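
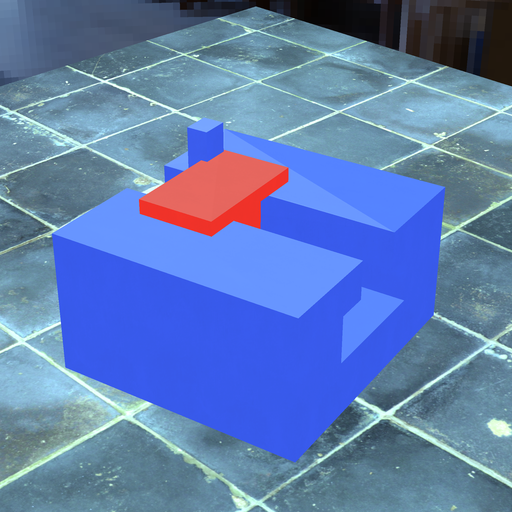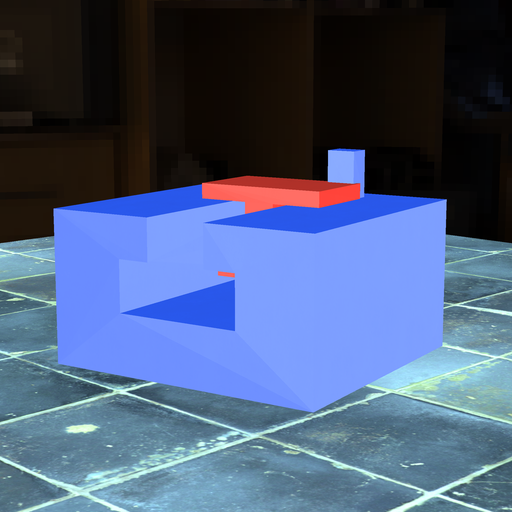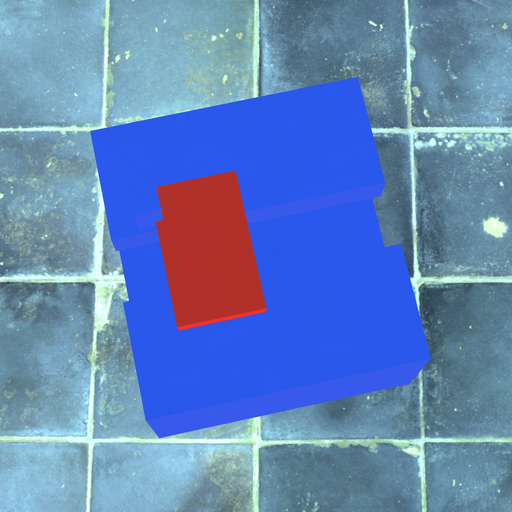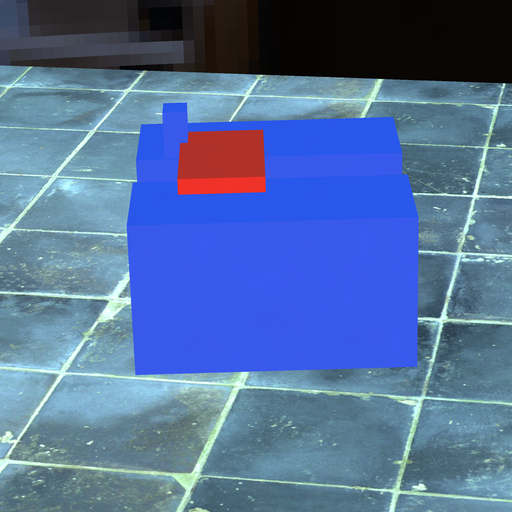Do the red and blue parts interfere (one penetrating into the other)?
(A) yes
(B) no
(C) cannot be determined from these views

(A) yes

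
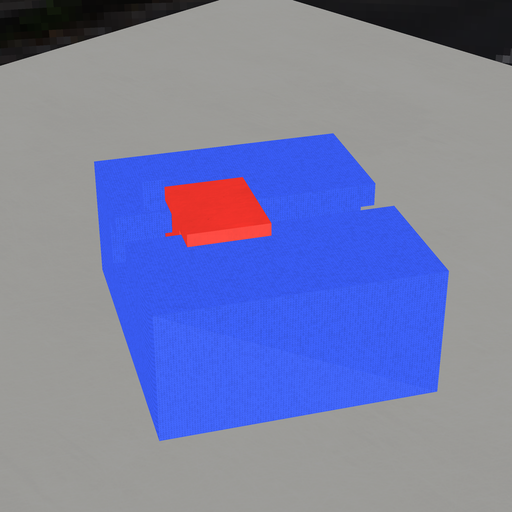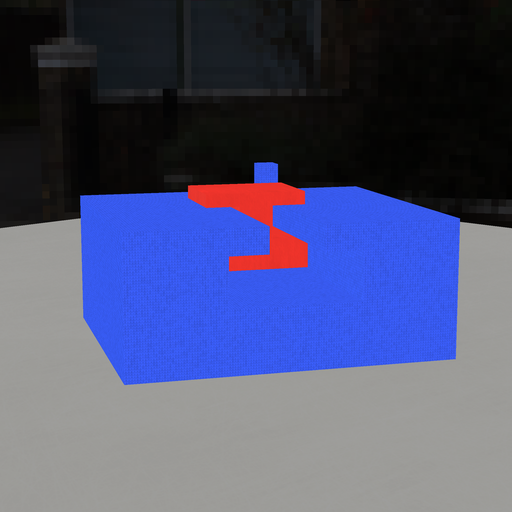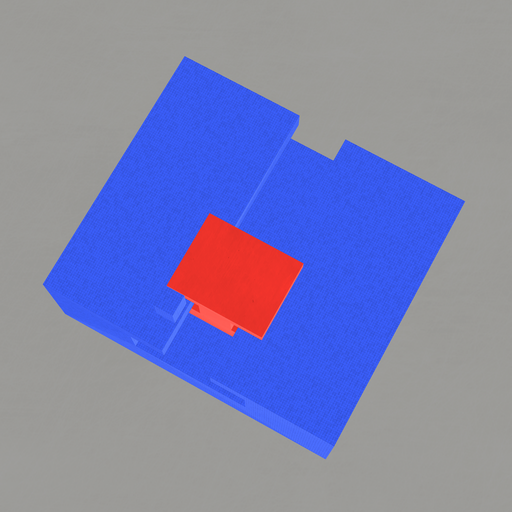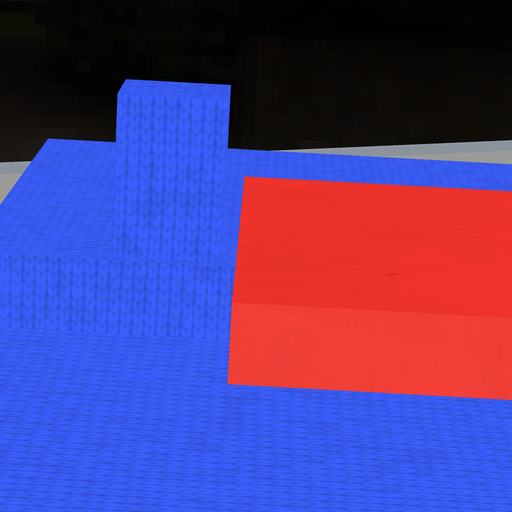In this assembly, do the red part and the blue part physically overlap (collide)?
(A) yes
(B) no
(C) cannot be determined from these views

(B) no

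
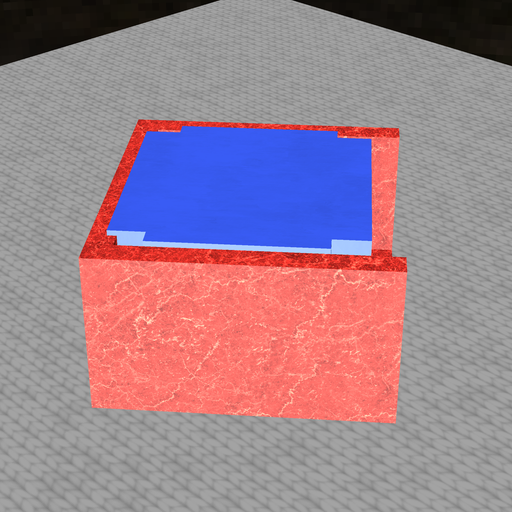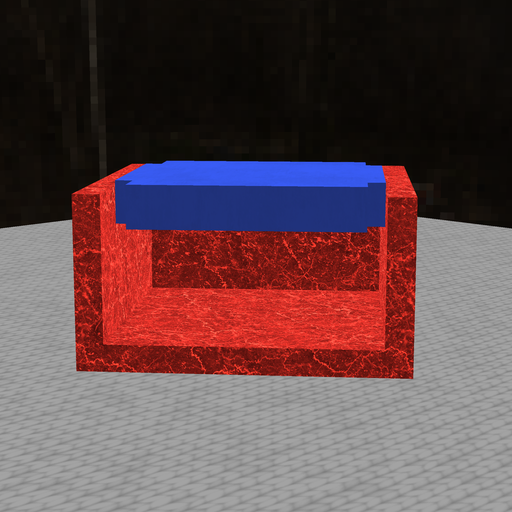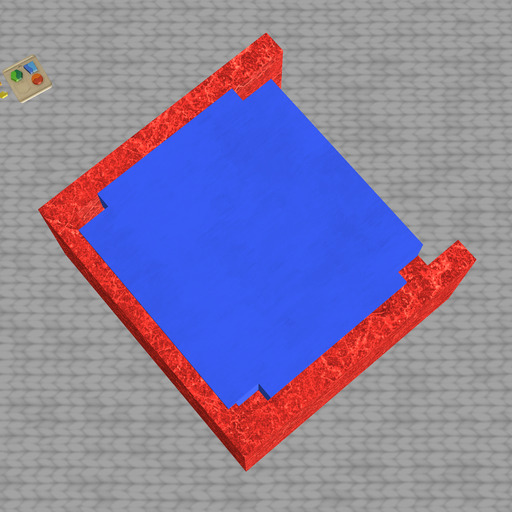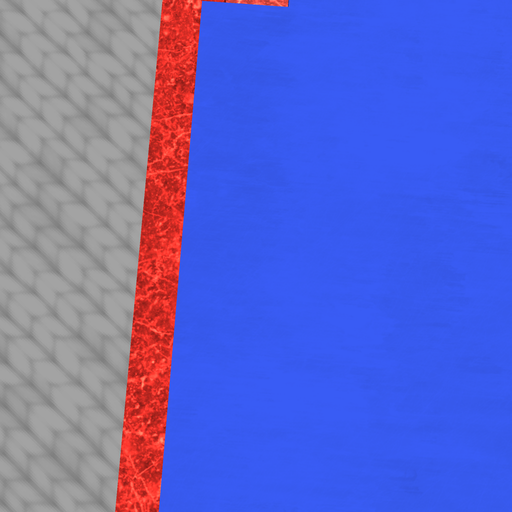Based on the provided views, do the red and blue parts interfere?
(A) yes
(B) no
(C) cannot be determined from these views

(A) yes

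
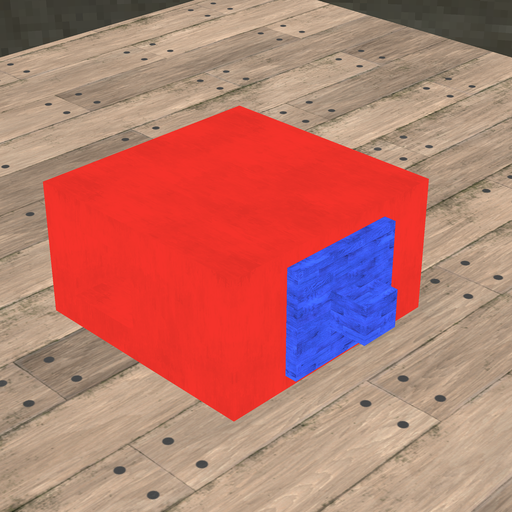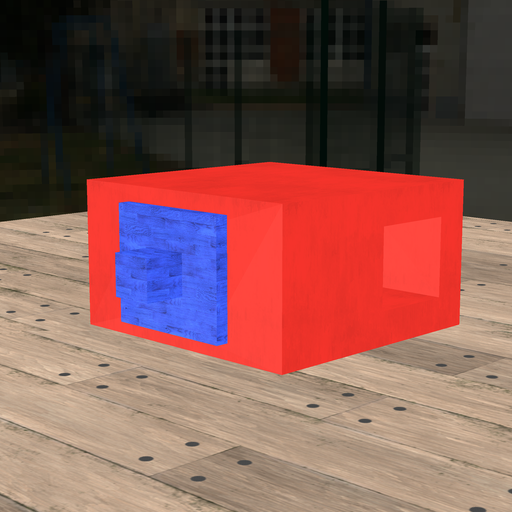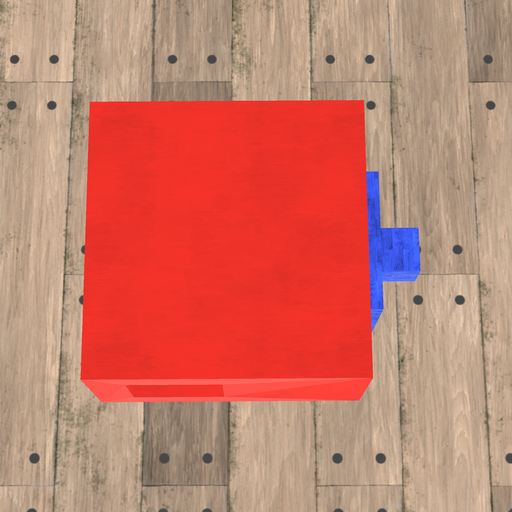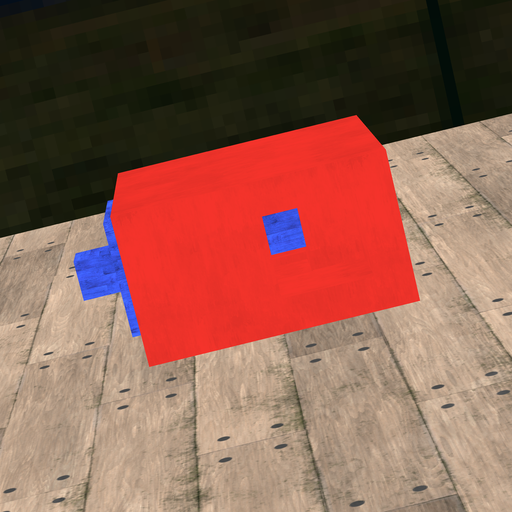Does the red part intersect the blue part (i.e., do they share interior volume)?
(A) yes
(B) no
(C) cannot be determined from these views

(A) yes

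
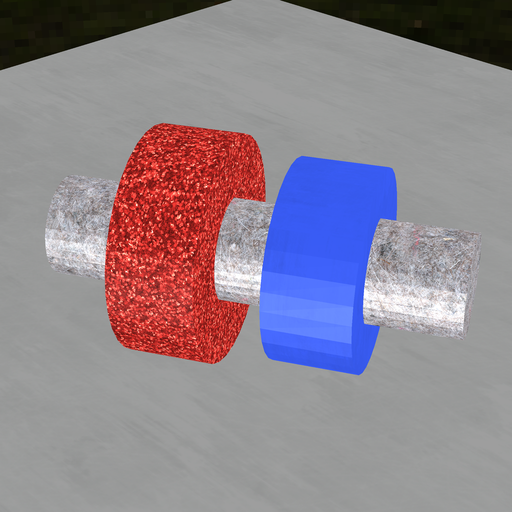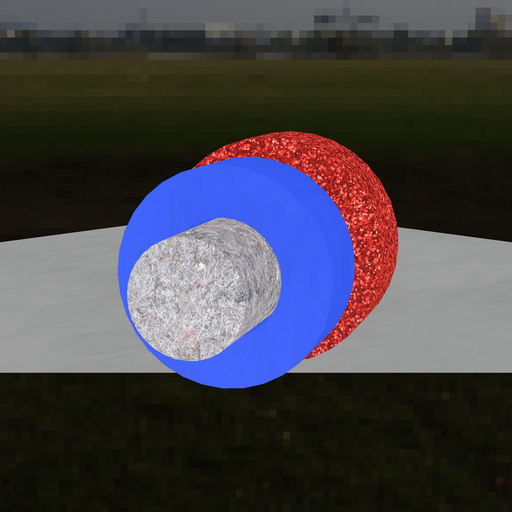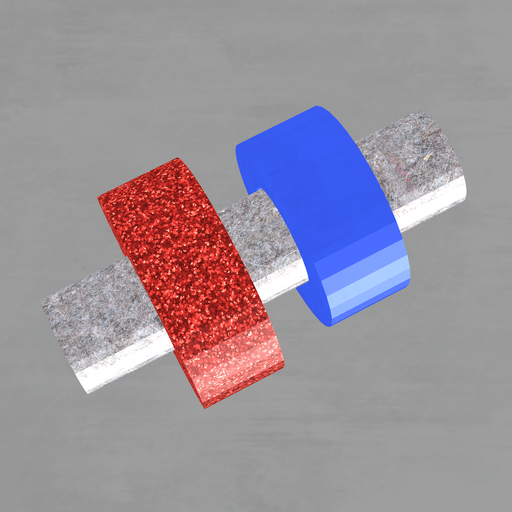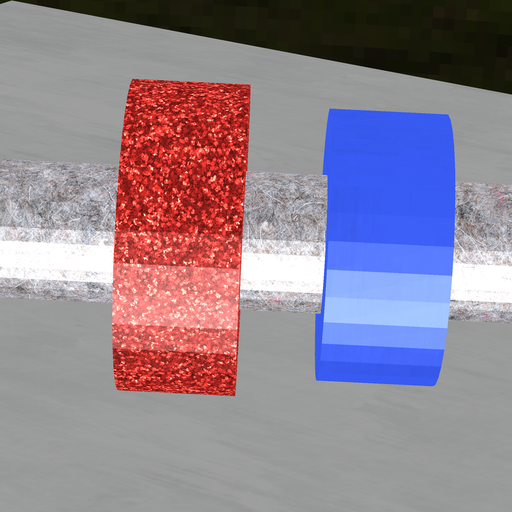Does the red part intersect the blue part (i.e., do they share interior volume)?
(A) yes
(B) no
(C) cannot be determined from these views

(B) no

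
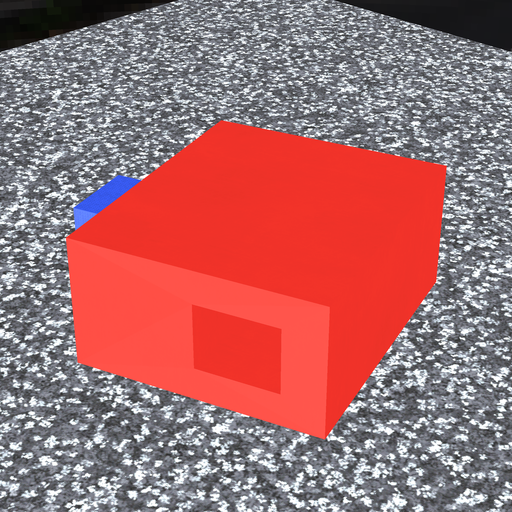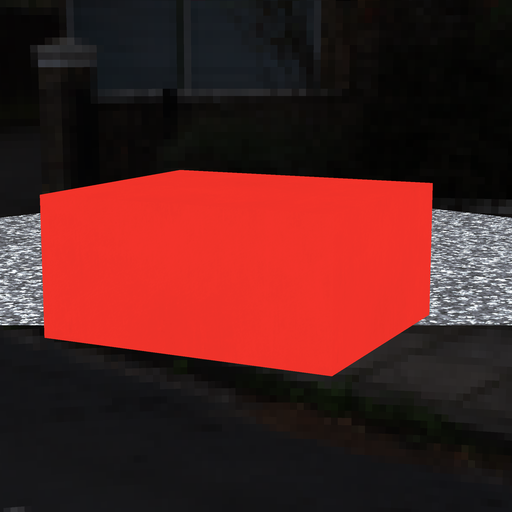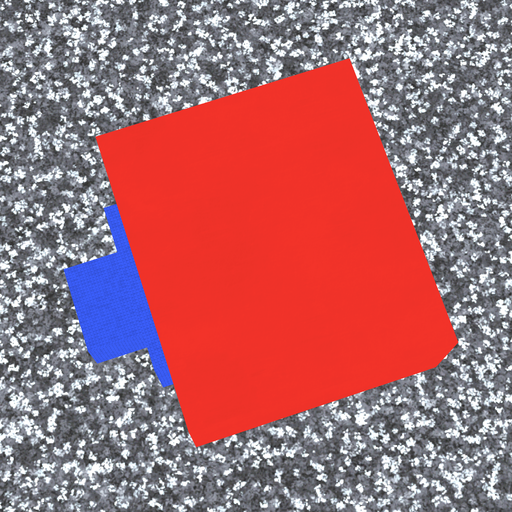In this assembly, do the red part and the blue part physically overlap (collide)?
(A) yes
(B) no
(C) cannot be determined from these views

(C) cannot be determined from these views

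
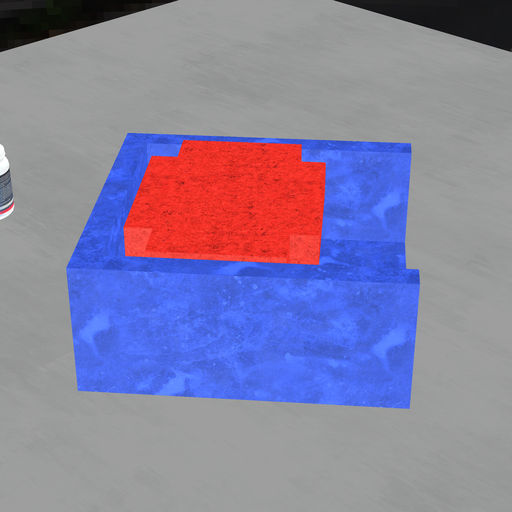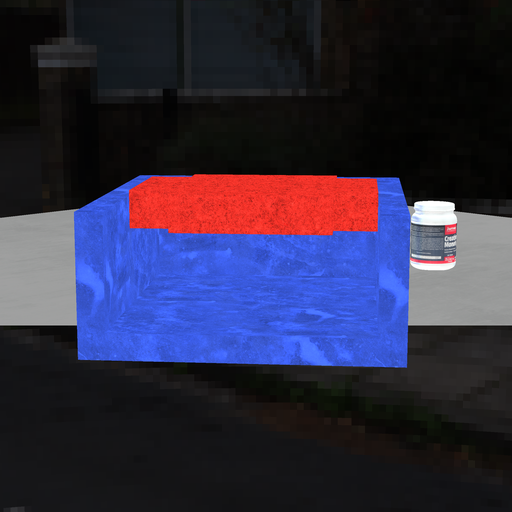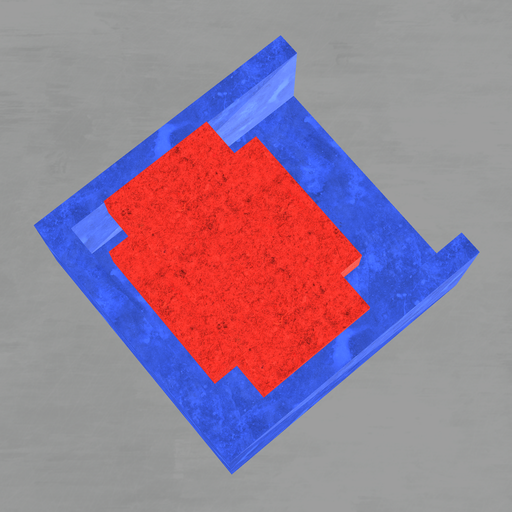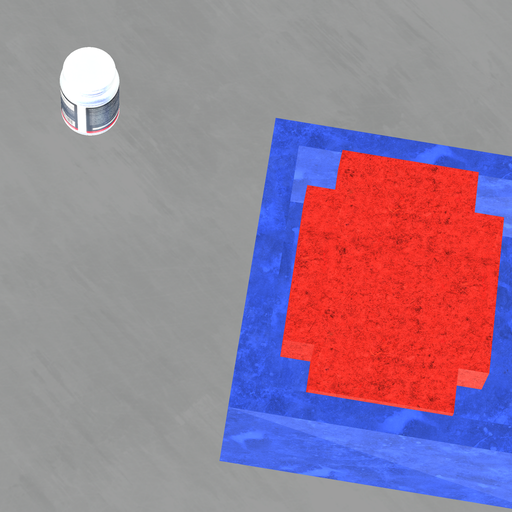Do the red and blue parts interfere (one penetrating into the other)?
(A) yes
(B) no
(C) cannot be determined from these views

(B) no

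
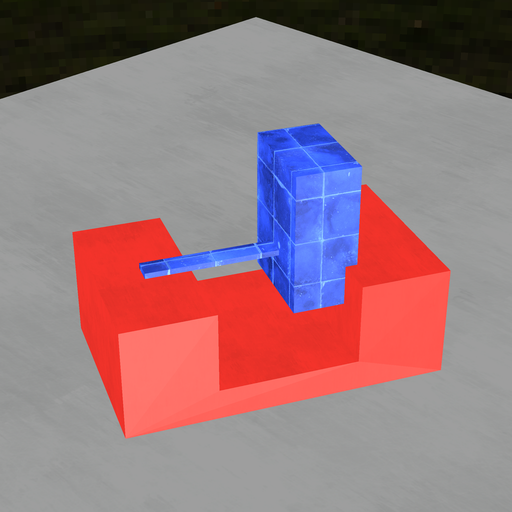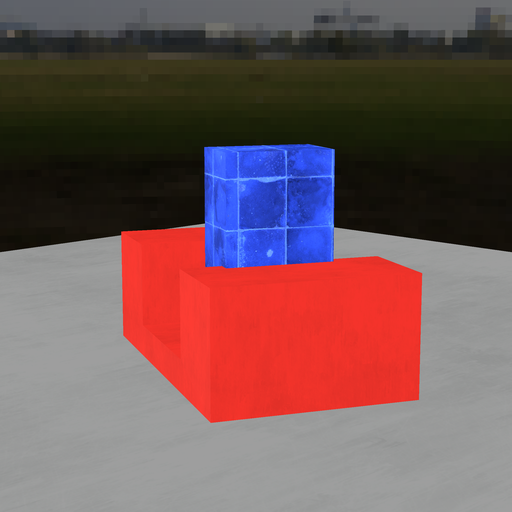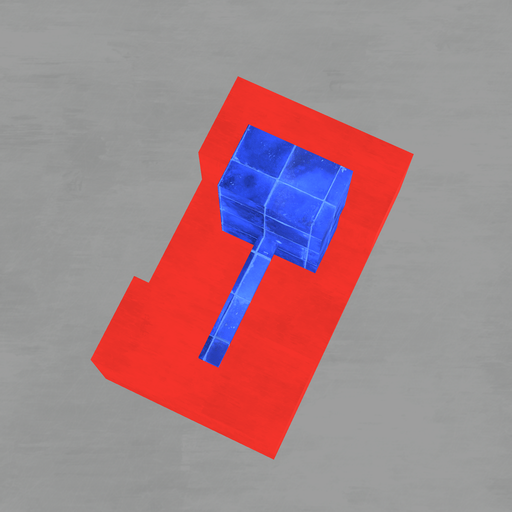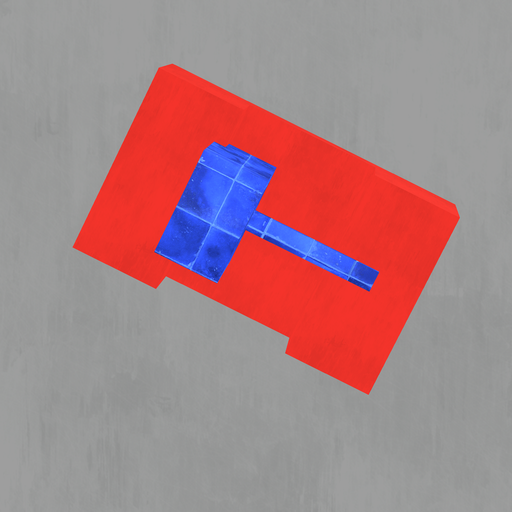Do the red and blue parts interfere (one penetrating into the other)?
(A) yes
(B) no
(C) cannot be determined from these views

(A) yes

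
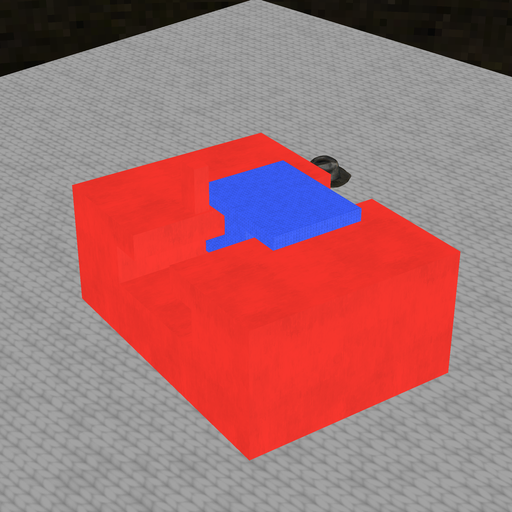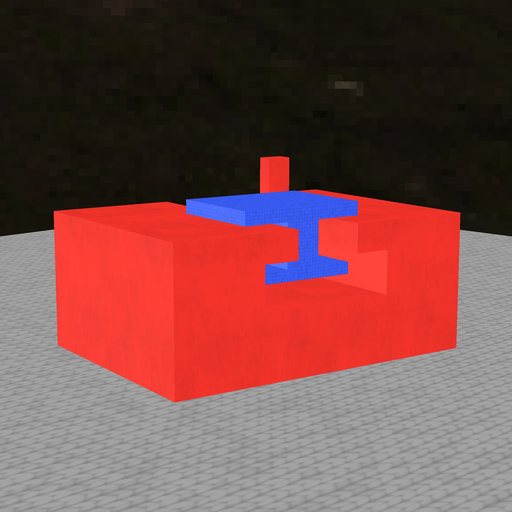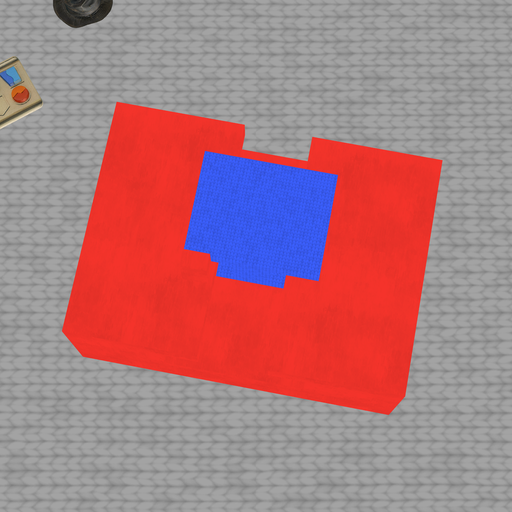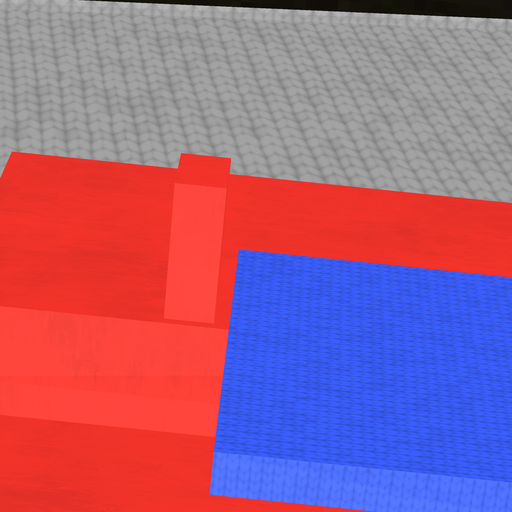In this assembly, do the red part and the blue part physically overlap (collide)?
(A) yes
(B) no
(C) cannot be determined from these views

(B) no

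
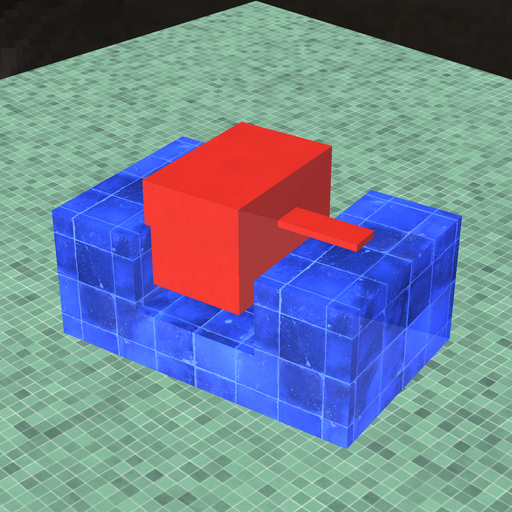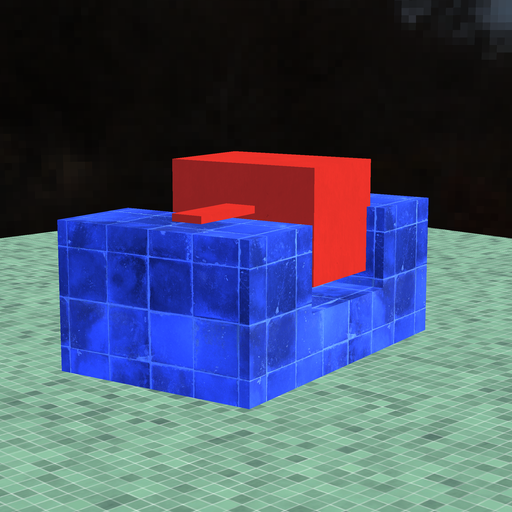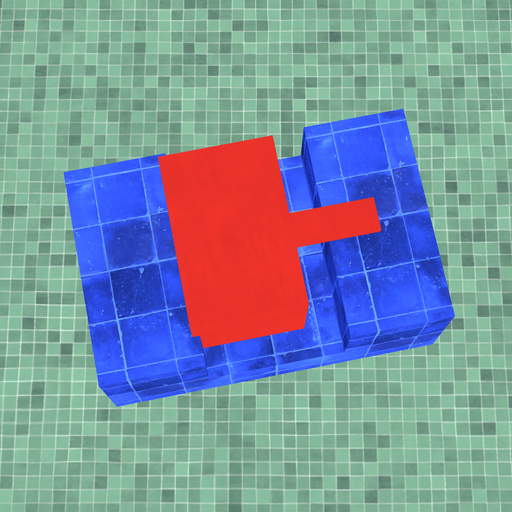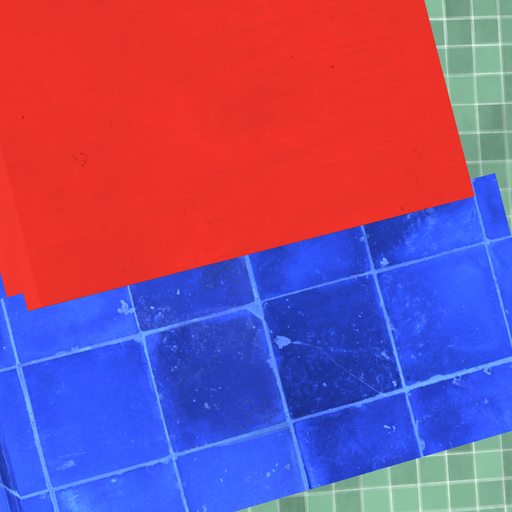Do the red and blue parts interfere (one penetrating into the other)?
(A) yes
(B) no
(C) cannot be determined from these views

(A) yes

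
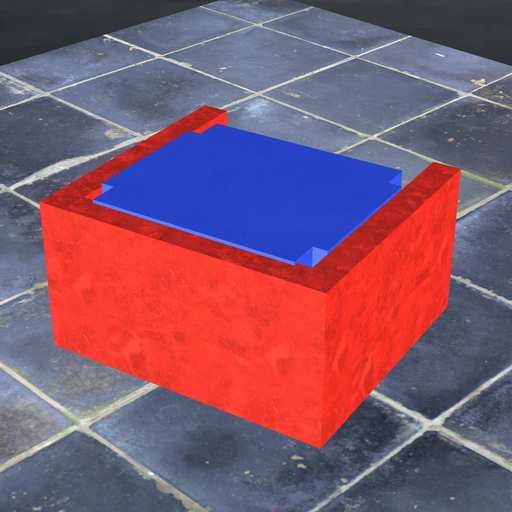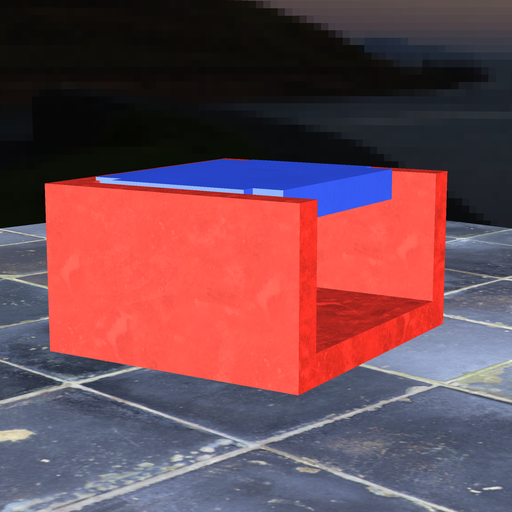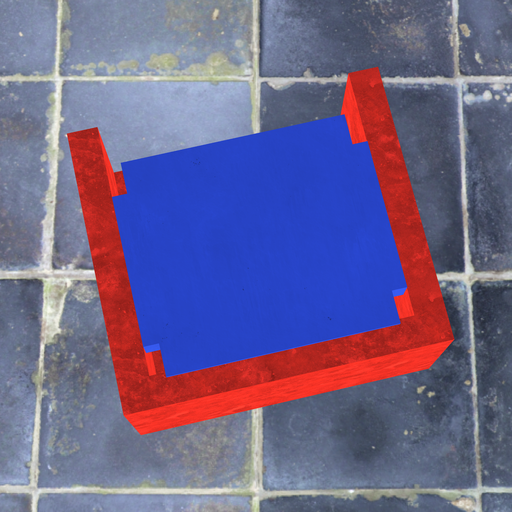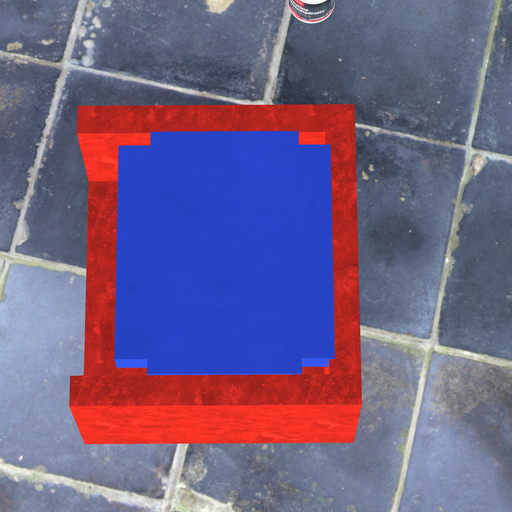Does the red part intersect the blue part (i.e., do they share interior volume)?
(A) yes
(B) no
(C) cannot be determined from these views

(A) yes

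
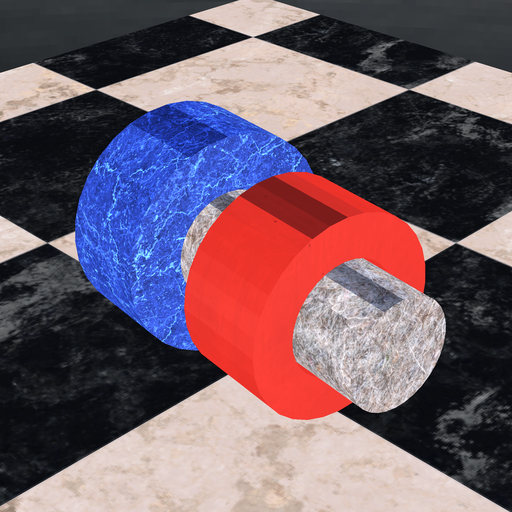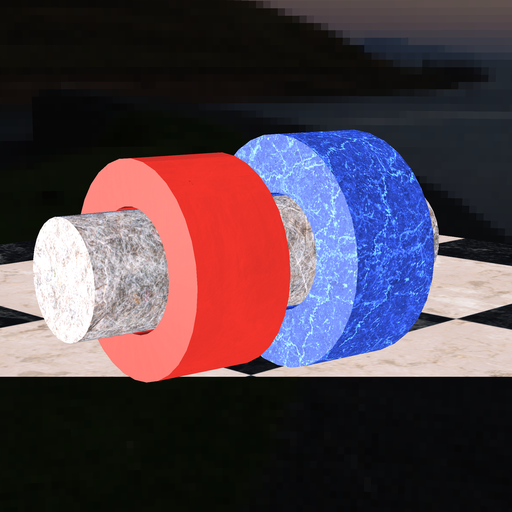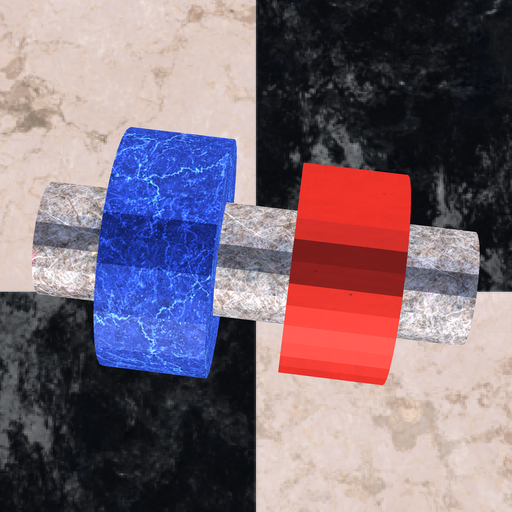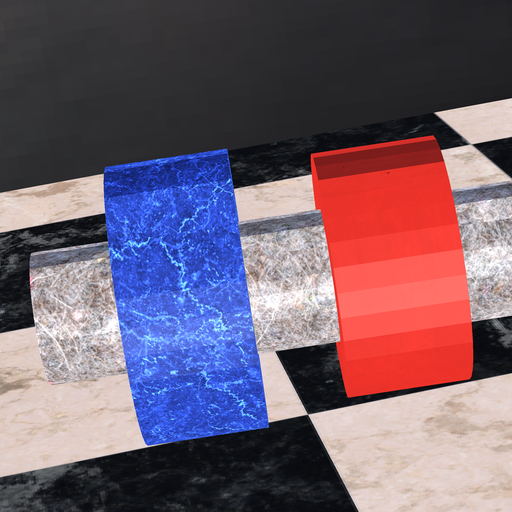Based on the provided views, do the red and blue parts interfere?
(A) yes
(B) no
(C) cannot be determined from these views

(B) no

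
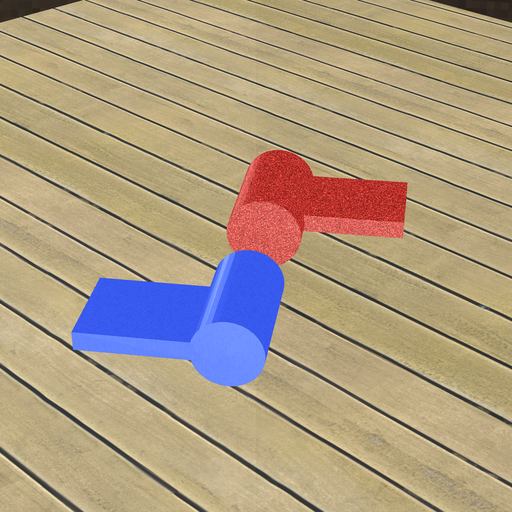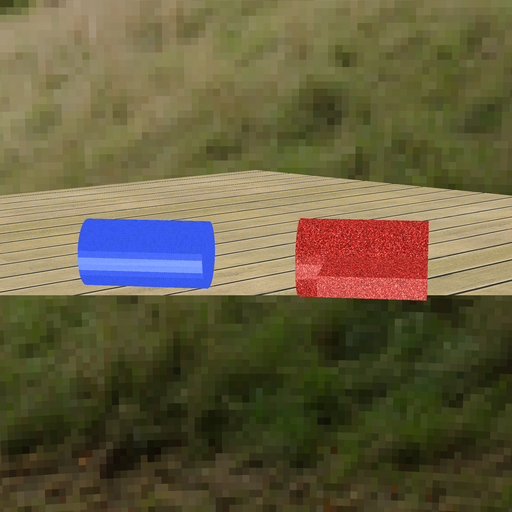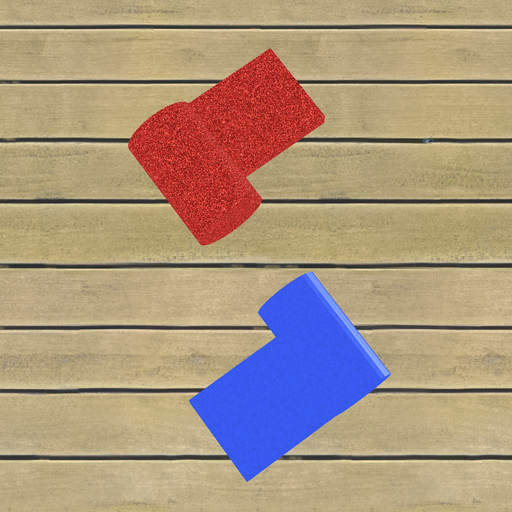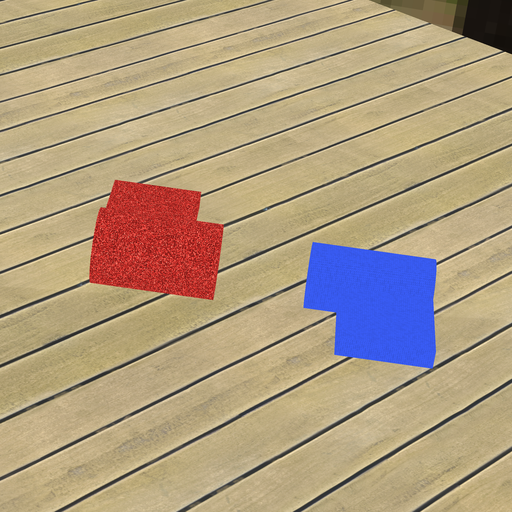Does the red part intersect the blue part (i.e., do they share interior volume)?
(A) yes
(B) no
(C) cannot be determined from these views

(B) no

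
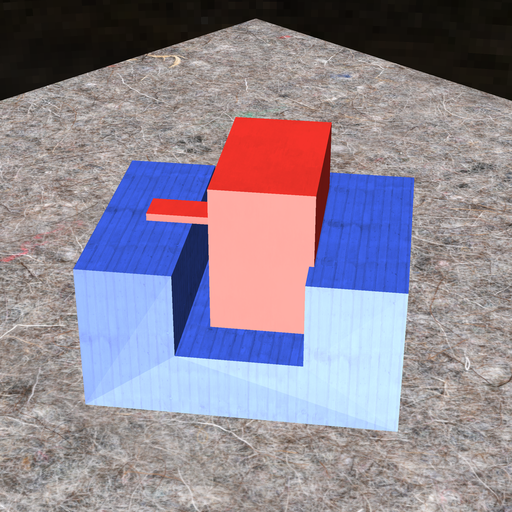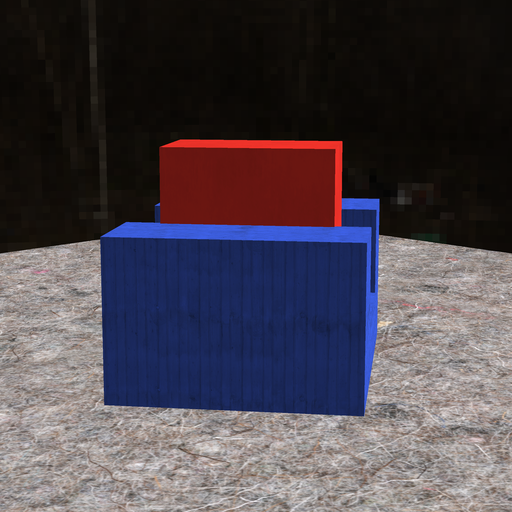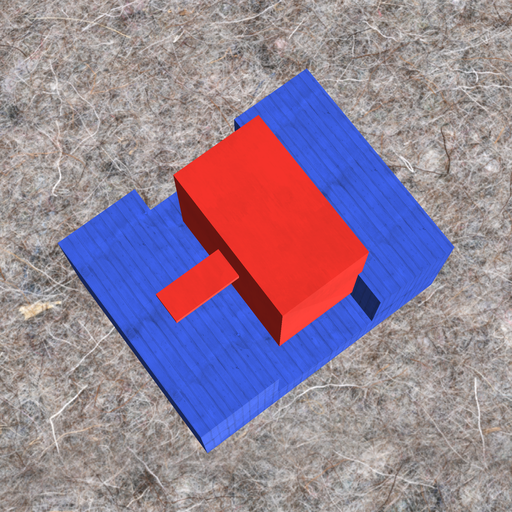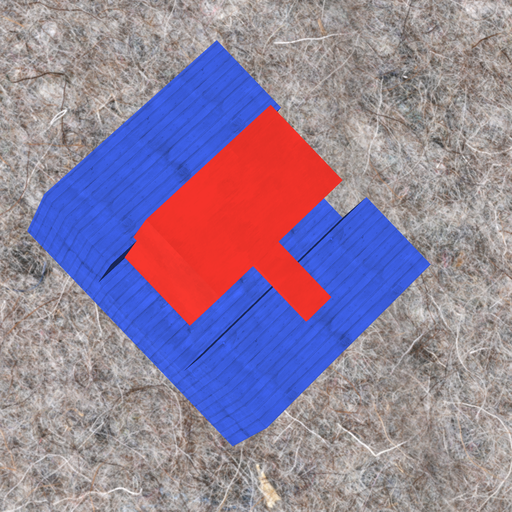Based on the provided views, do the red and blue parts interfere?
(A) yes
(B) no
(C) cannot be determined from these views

(A) yes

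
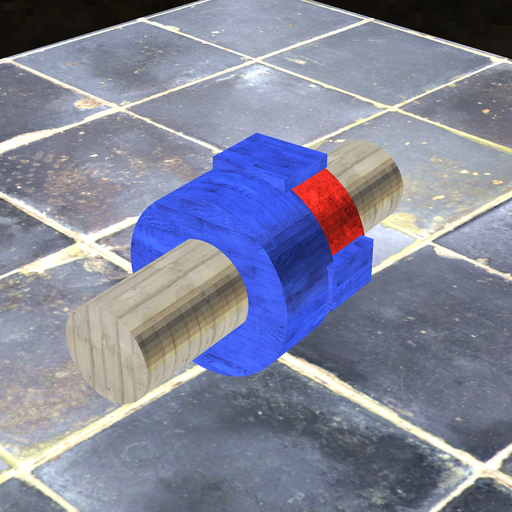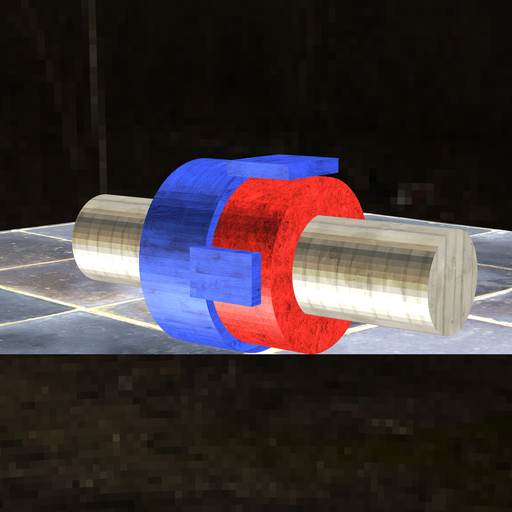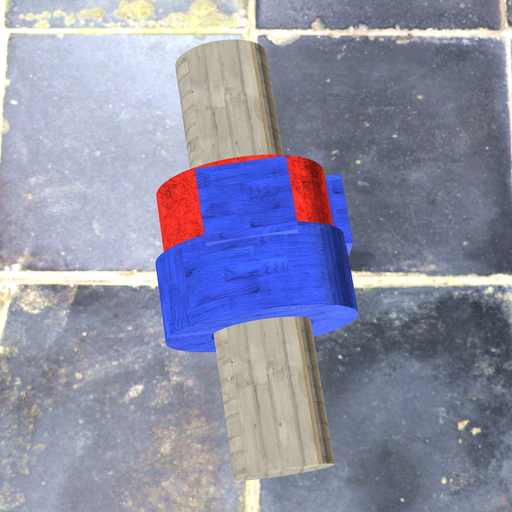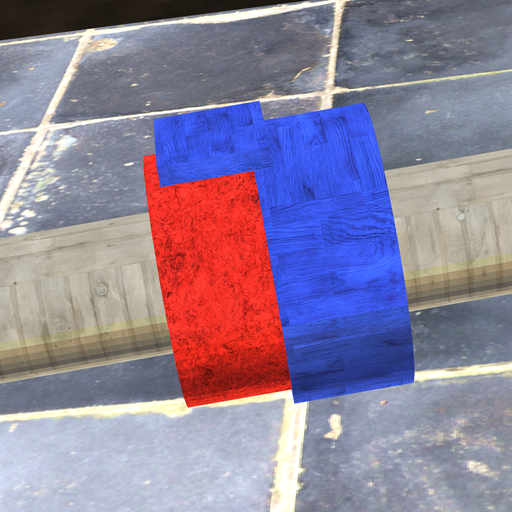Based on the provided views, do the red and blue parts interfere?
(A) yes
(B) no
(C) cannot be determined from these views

(A) yes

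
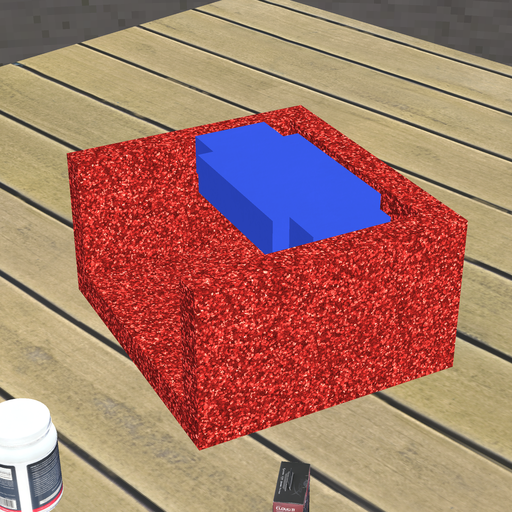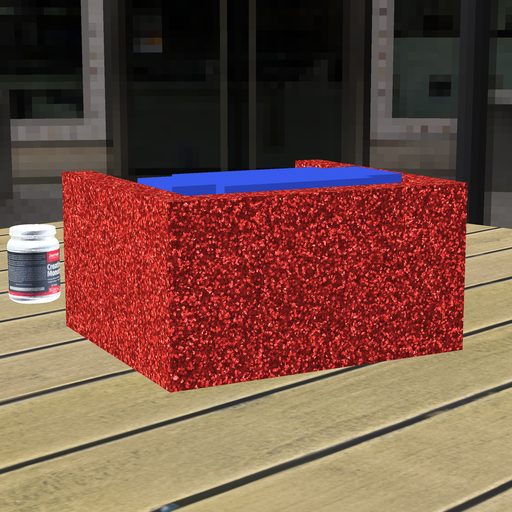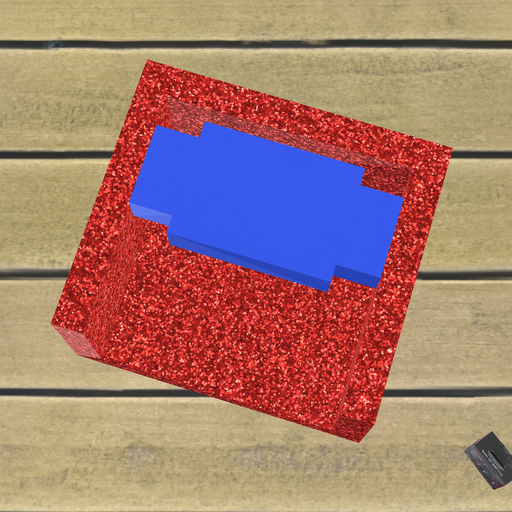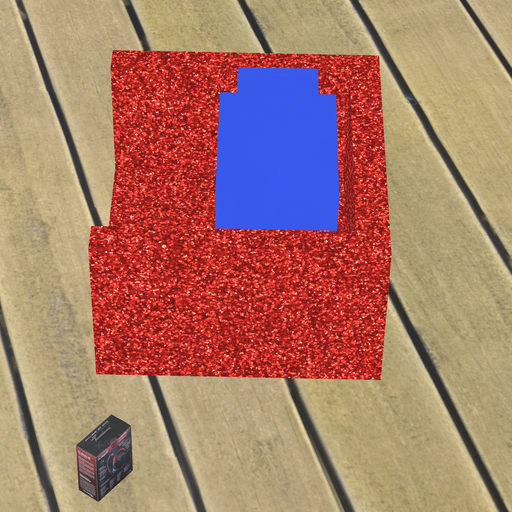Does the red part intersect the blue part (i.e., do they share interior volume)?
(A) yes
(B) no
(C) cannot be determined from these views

(B) no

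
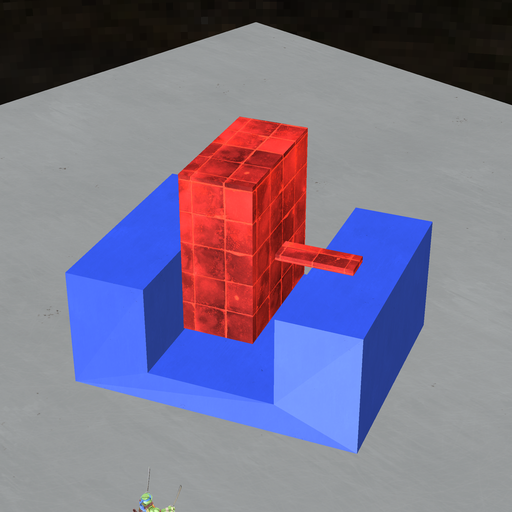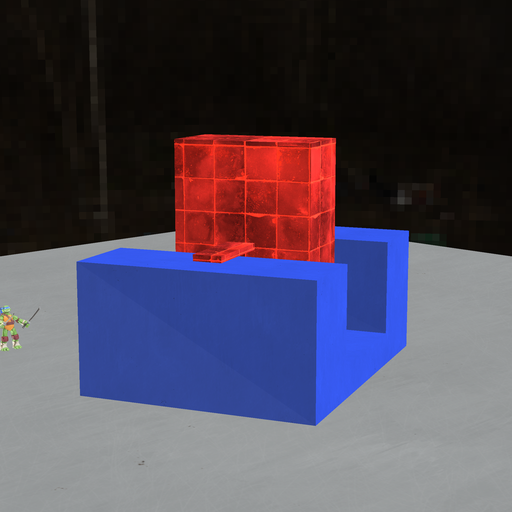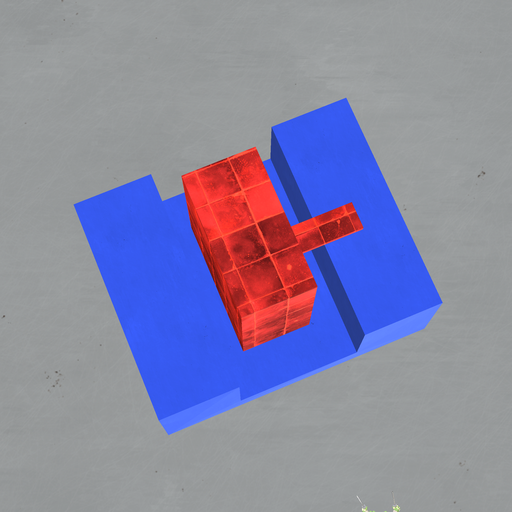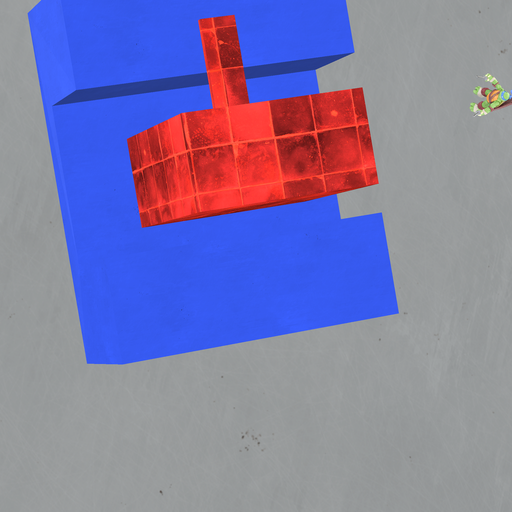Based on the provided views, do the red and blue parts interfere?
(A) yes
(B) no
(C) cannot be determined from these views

(B) no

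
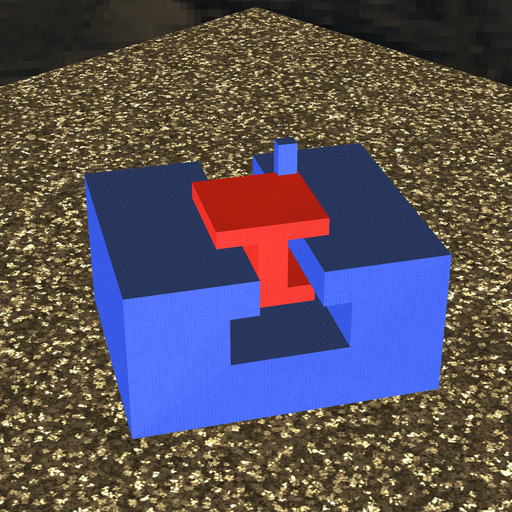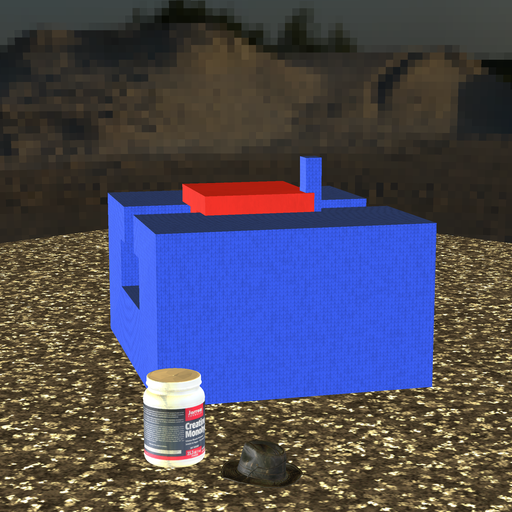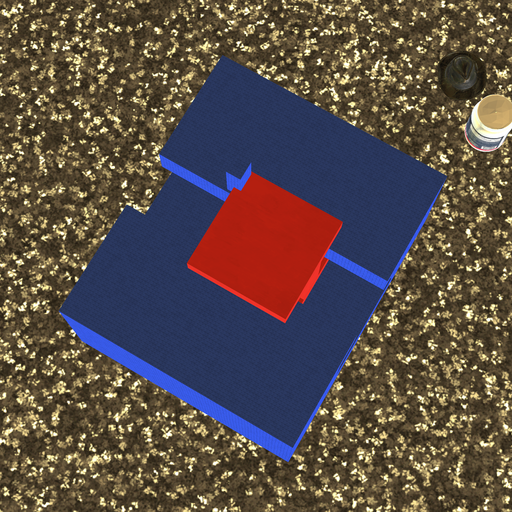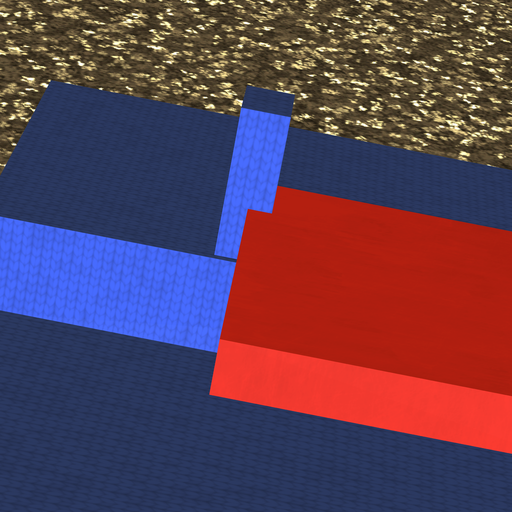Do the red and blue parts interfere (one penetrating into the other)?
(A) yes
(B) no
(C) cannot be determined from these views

(A) yes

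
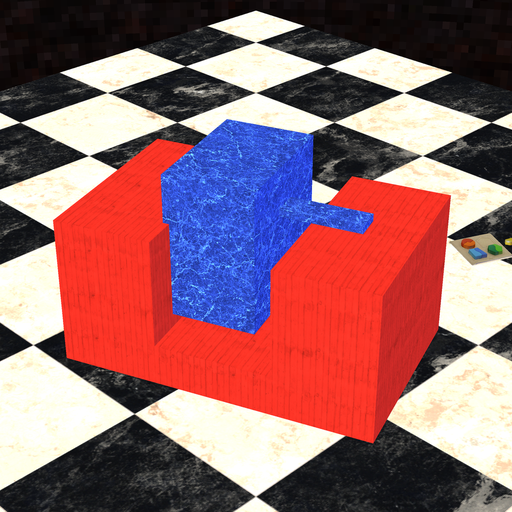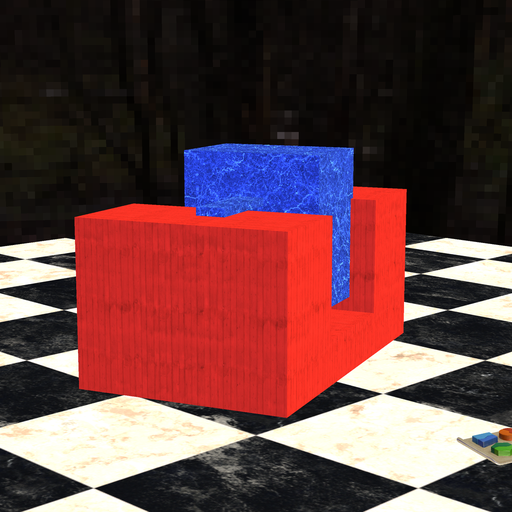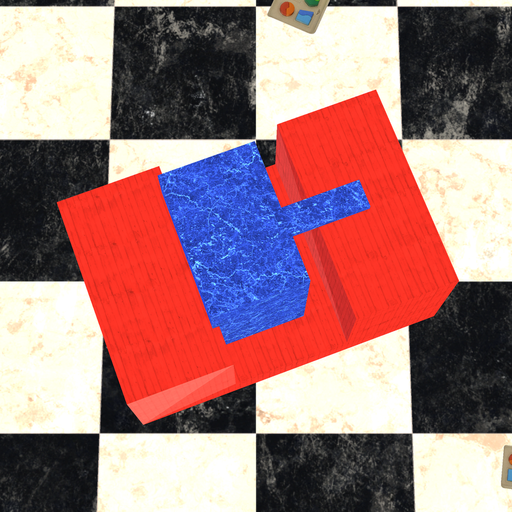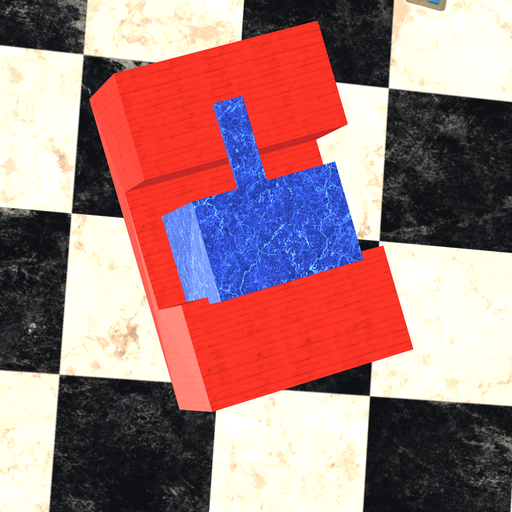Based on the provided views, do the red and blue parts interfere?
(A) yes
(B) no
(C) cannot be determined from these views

(A) yes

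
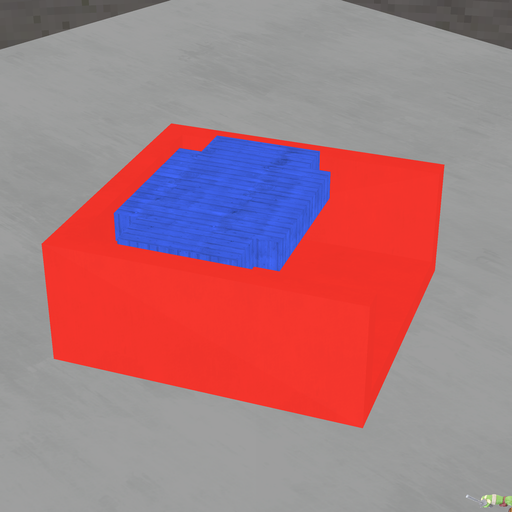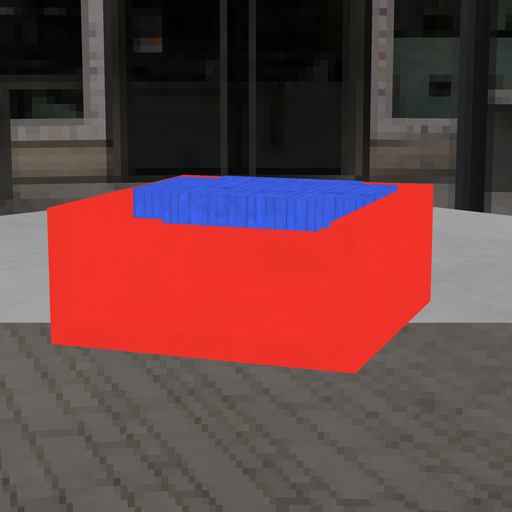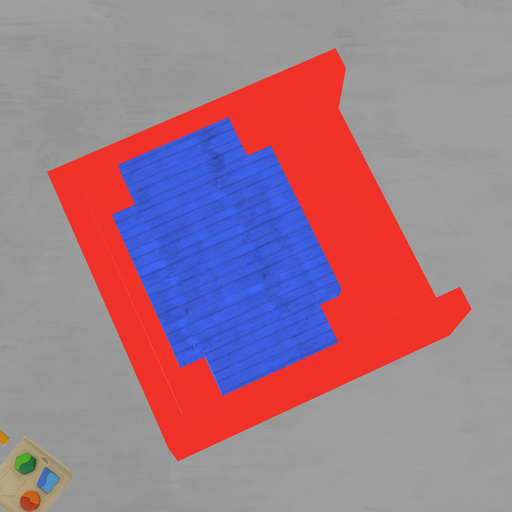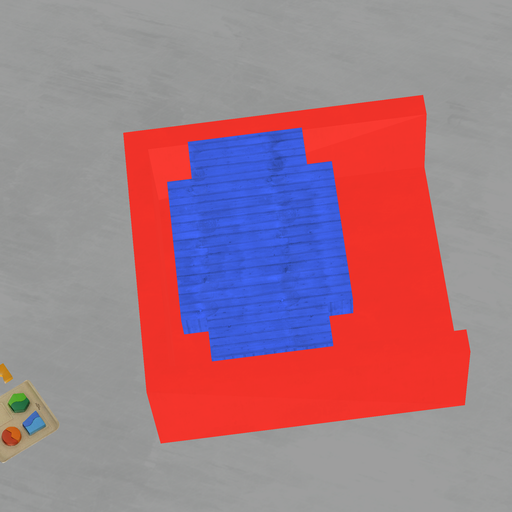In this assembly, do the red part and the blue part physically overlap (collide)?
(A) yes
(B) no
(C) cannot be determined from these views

(B) no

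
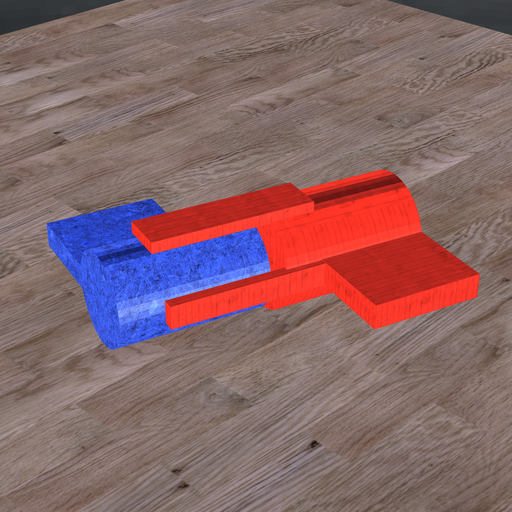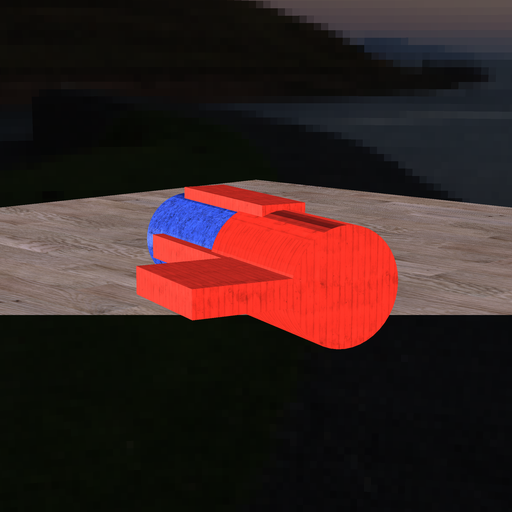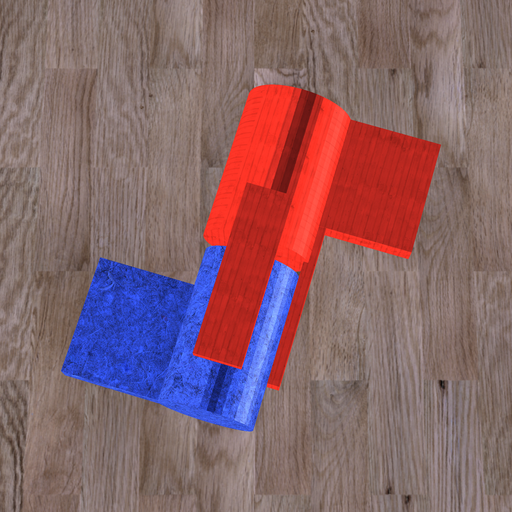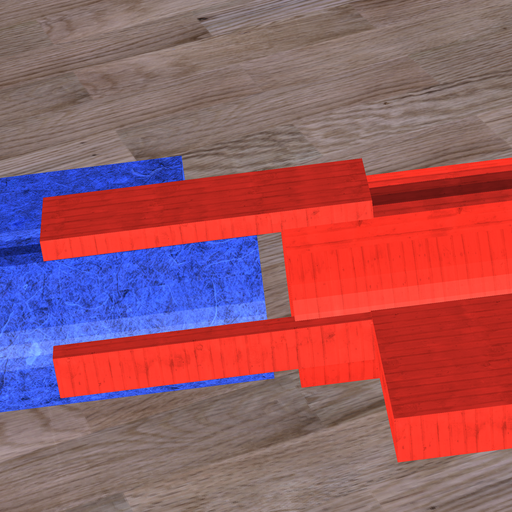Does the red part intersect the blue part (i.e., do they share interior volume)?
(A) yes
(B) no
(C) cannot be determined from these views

(B) no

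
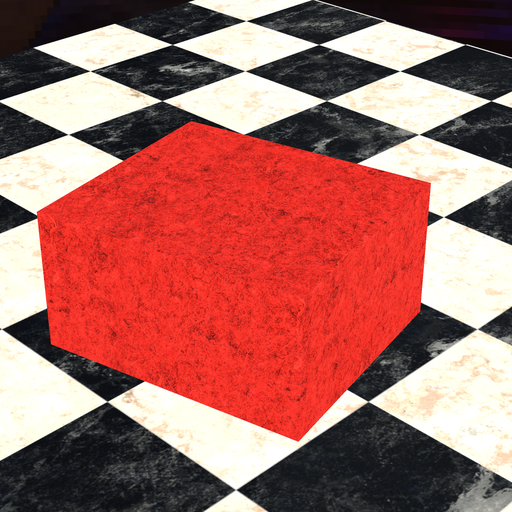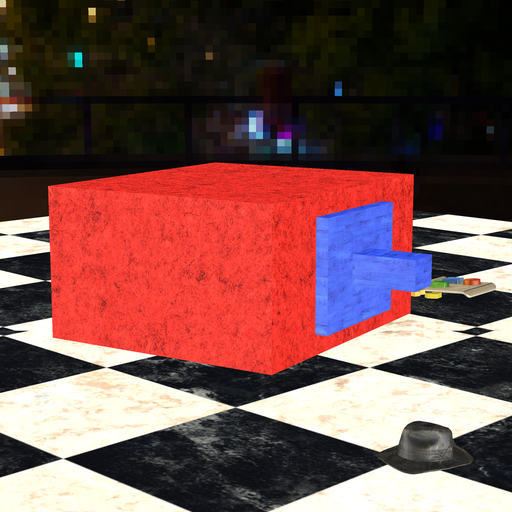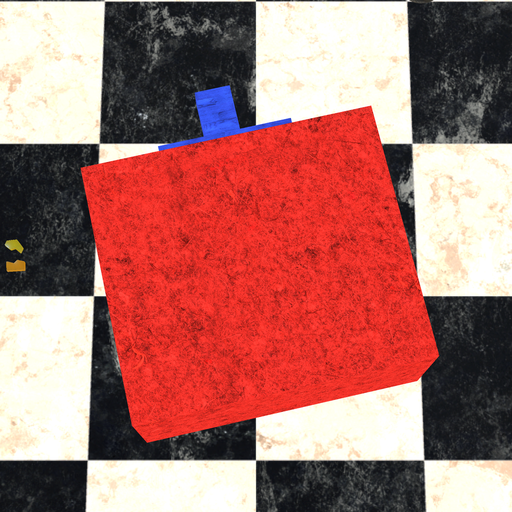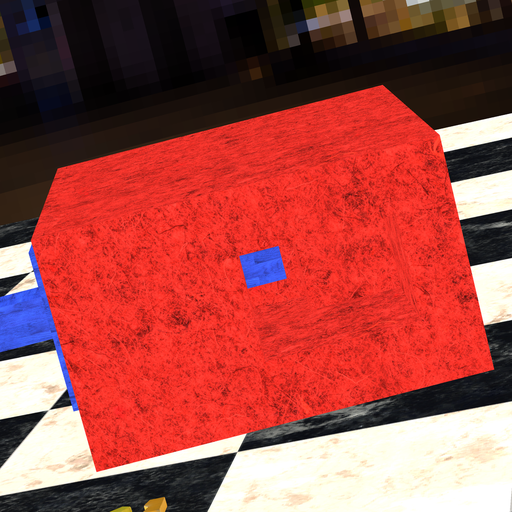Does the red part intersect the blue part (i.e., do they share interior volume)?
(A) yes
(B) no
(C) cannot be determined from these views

(B) no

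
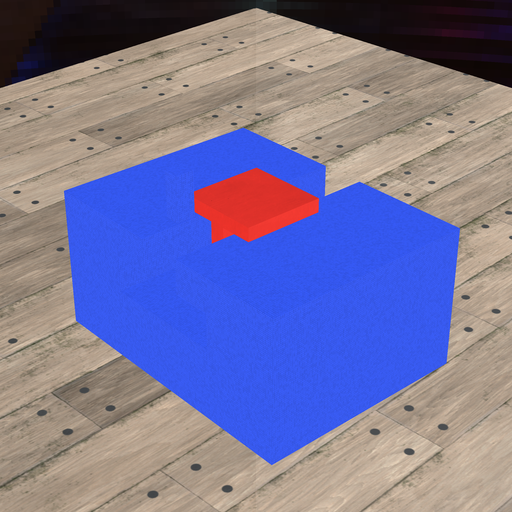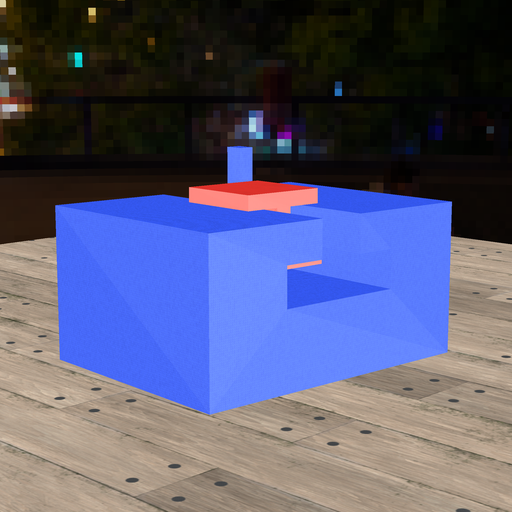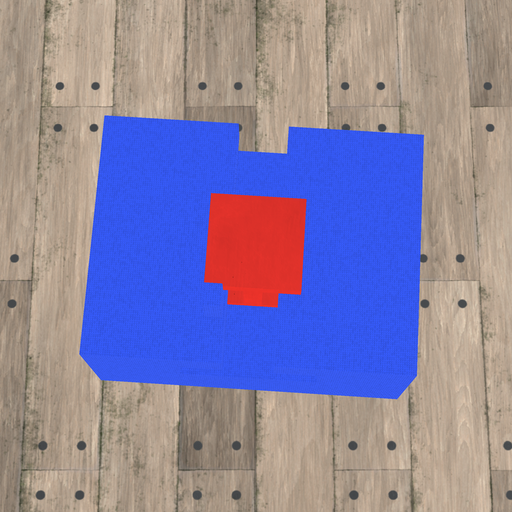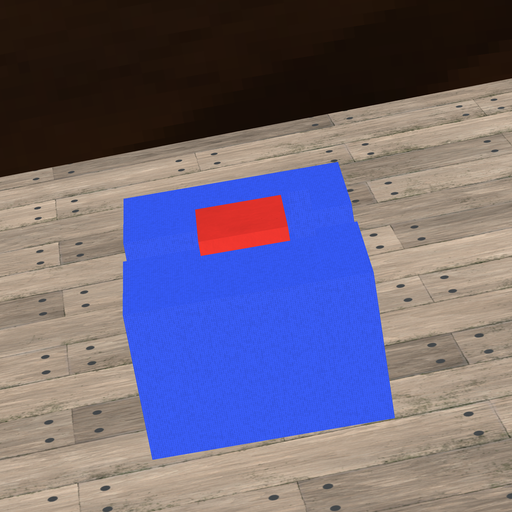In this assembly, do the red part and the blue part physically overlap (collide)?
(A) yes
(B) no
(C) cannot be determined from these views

(B) no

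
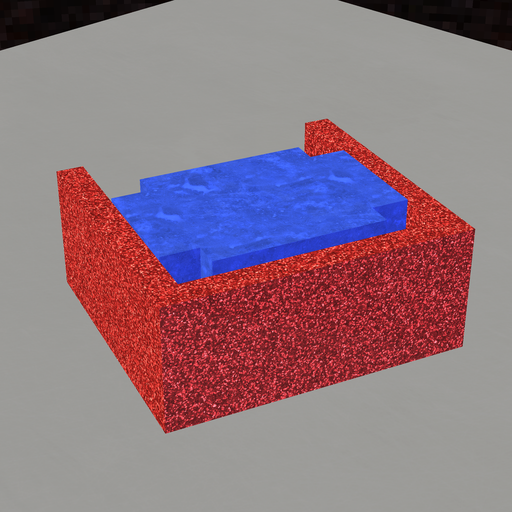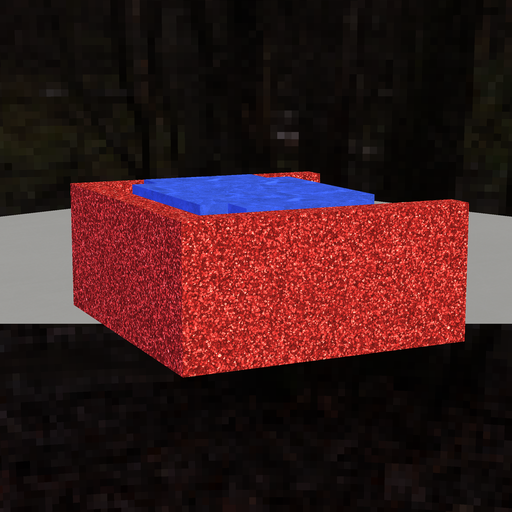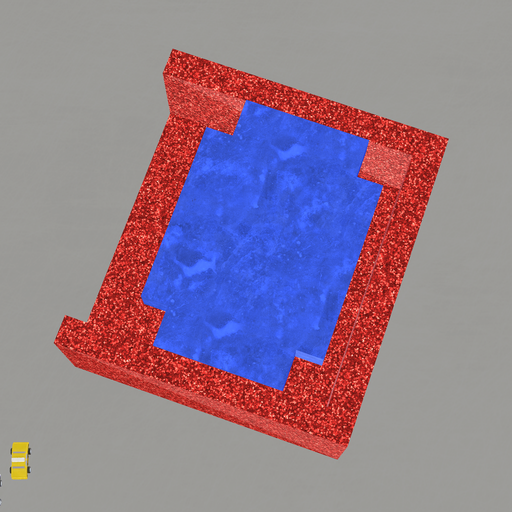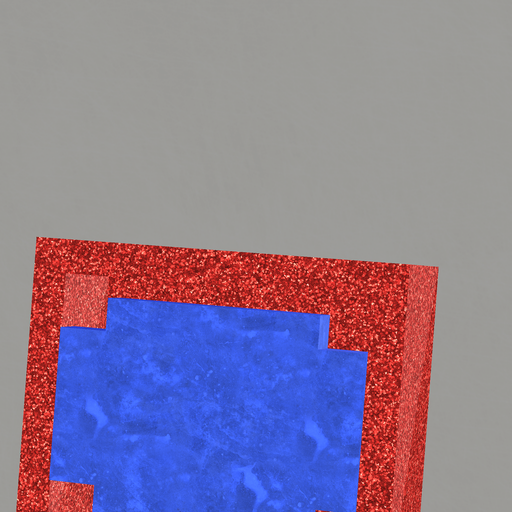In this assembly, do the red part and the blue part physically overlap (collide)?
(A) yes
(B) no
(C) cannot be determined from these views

(B) no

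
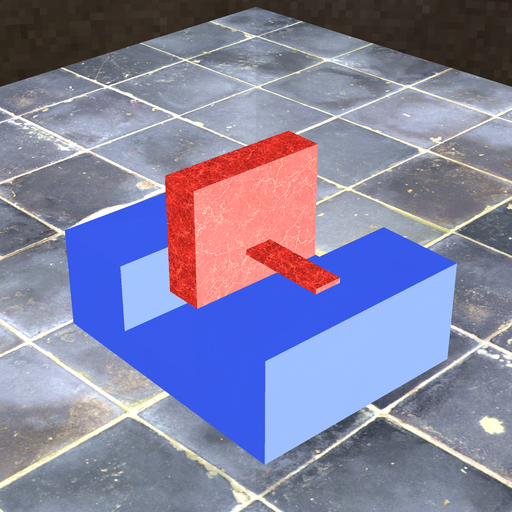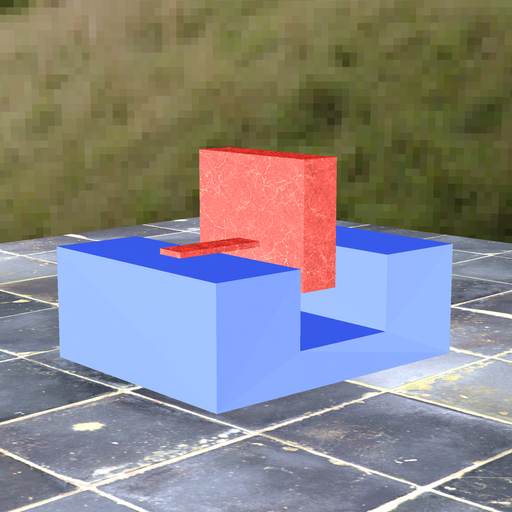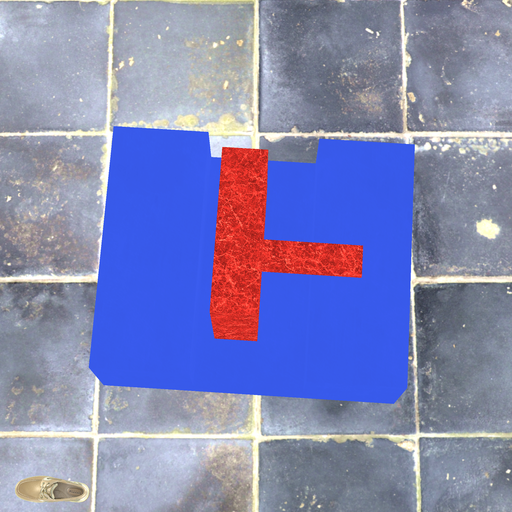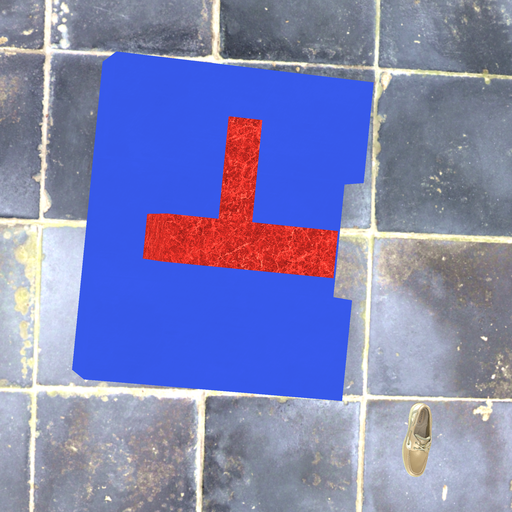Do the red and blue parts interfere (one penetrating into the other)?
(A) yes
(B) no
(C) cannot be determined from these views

(B) no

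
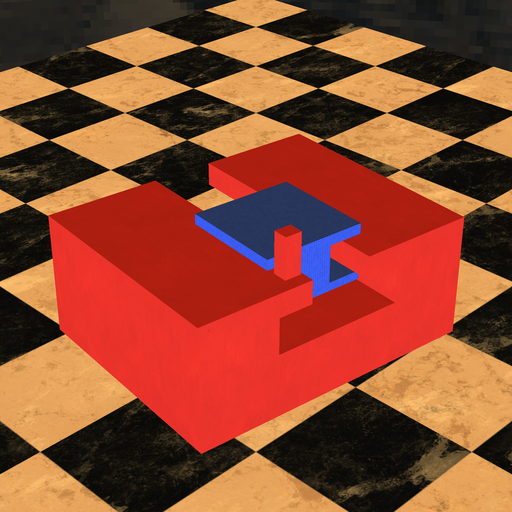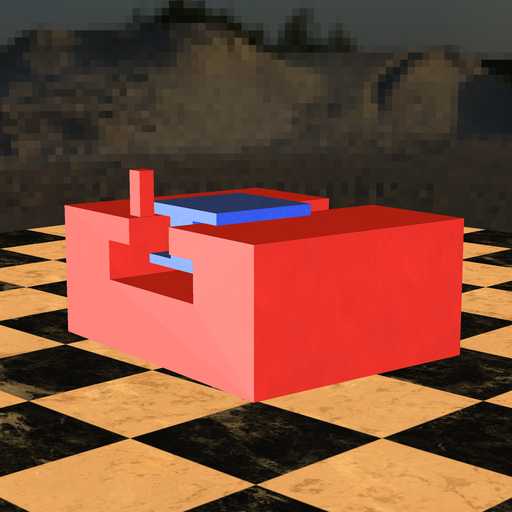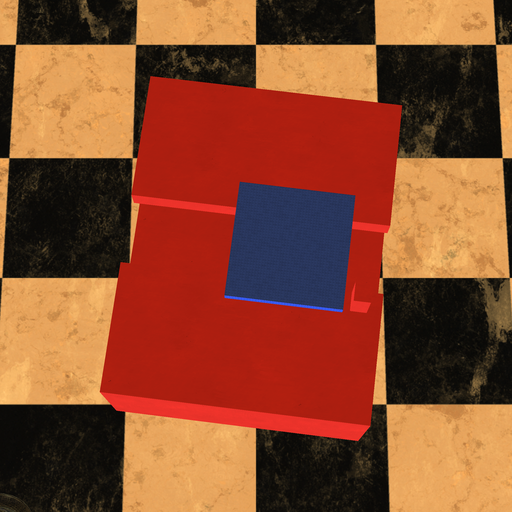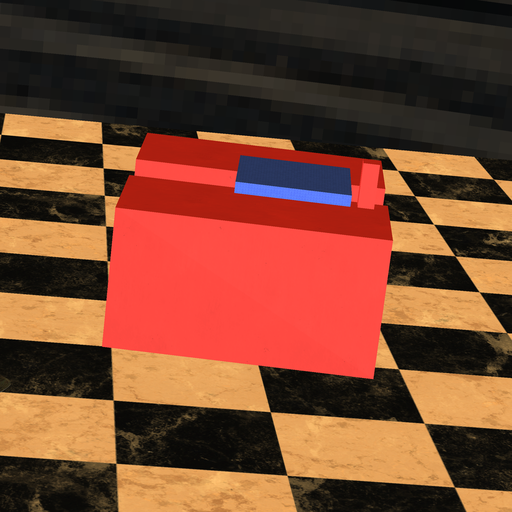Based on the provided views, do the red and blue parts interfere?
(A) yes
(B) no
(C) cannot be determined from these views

(B) no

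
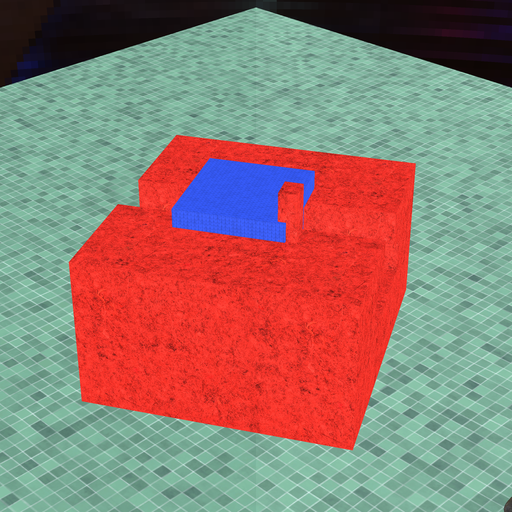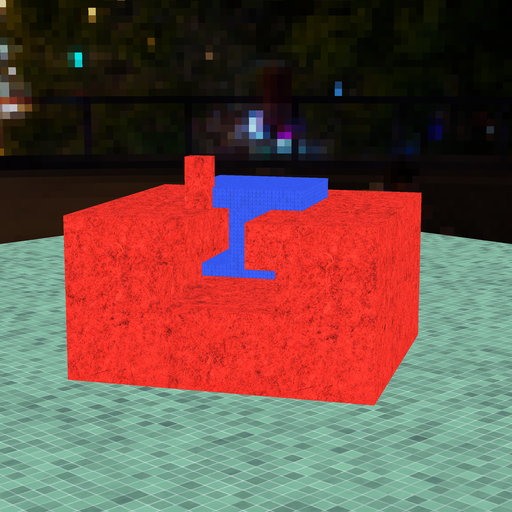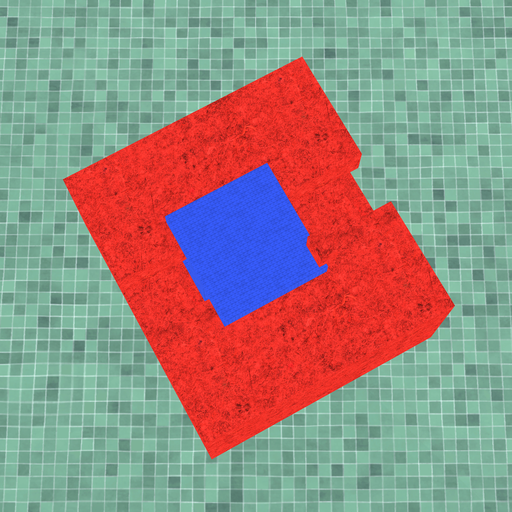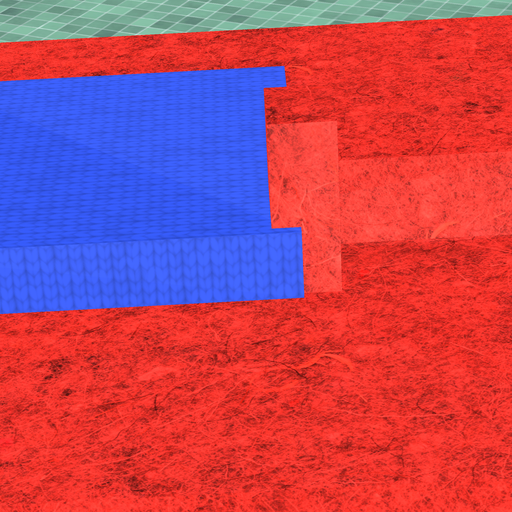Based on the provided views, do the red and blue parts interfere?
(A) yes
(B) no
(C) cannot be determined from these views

(A) yes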